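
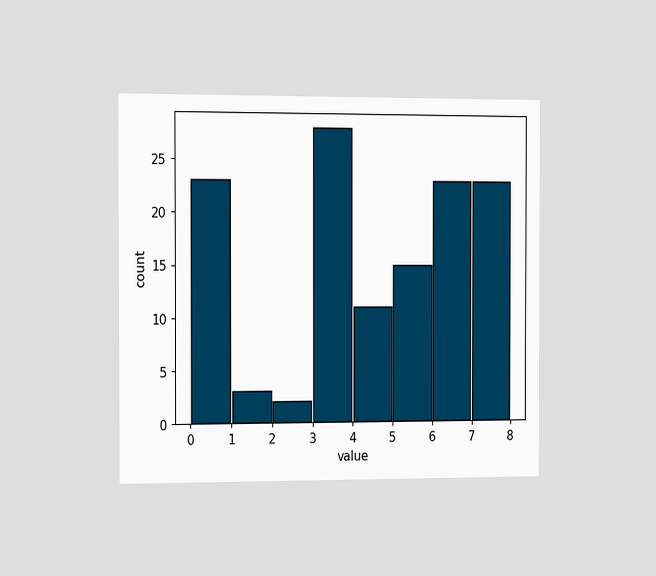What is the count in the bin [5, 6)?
The chart is viewed slightly from the left. The [5, 6) bin has height 15.

15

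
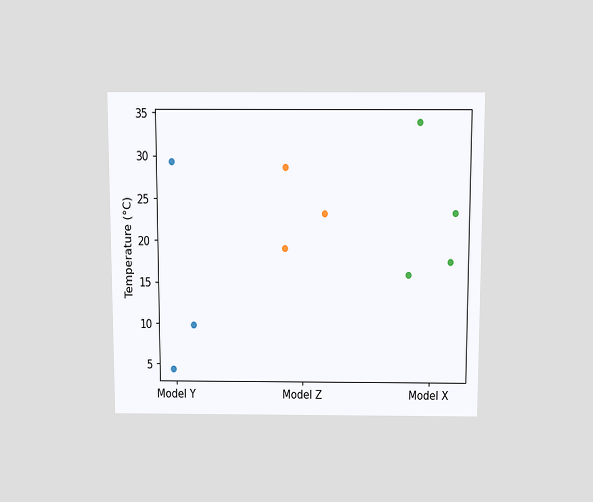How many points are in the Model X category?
4

The chart is viewed slightly from above. Counting the markers in the Model X column gives 4.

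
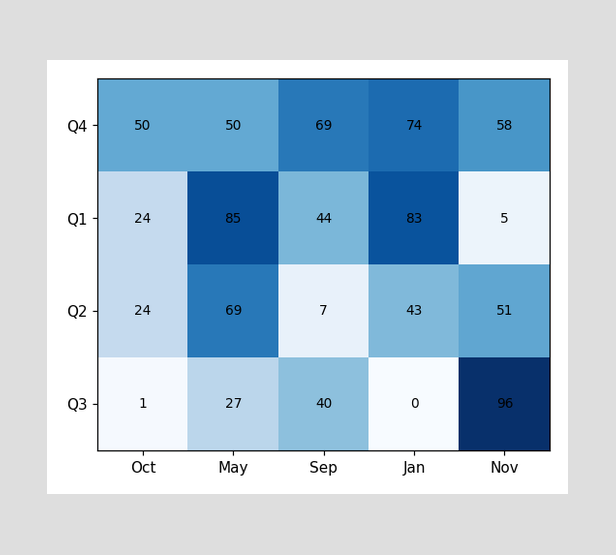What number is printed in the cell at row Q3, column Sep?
40

The (Q3, Sep) cell reads 40.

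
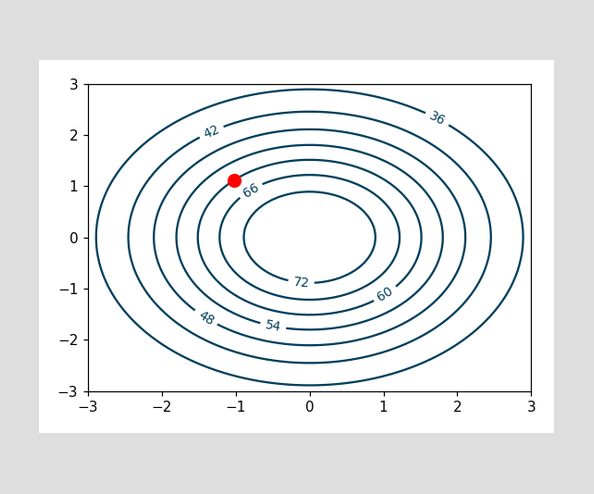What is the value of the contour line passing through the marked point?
The marked point sits on the contour labelled 60.

60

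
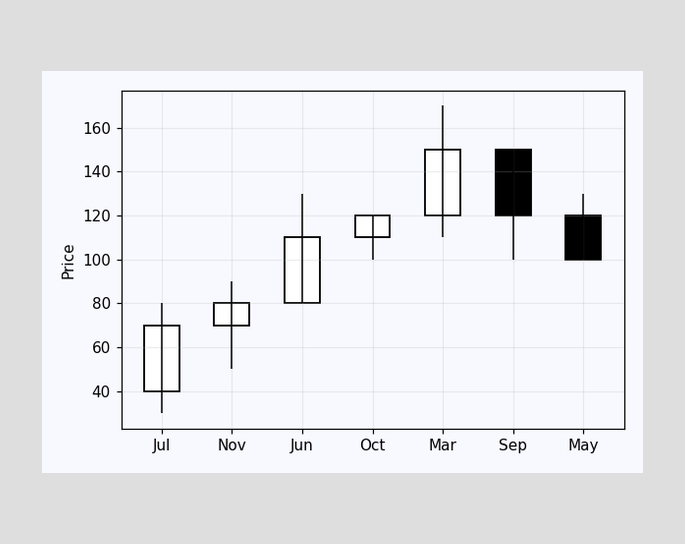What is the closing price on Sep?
The Sep candle closes at 120.

120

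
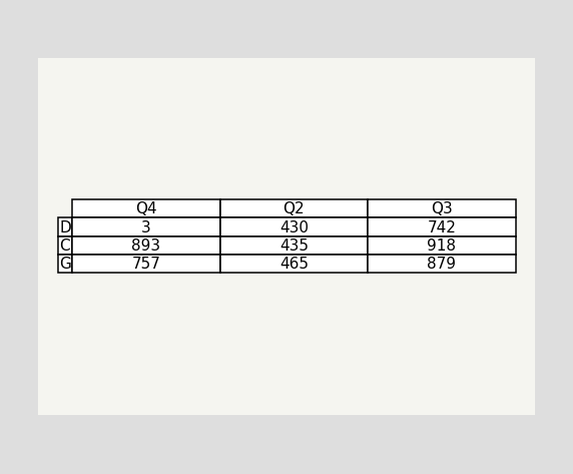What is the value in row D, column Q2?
430

The (D, Q2) cell reads 430.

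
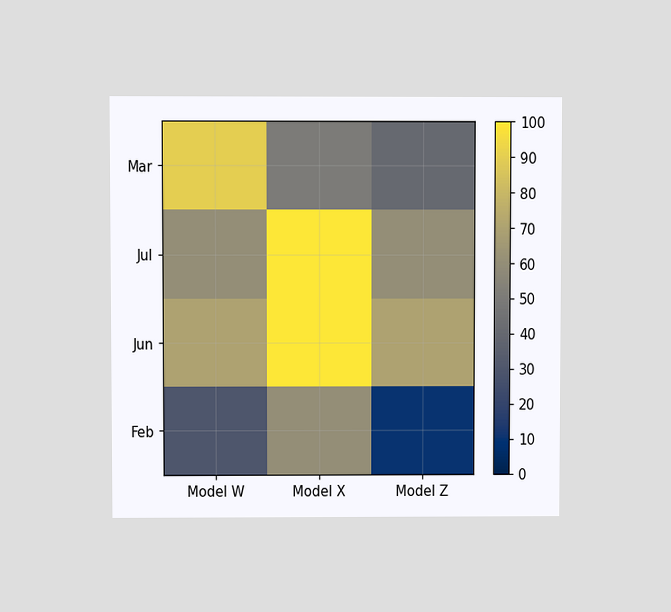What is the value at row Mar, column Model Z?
The chart is viewed at a slight angle. Matching cell (Mar, Model Z) against the colorbar gives 40.

40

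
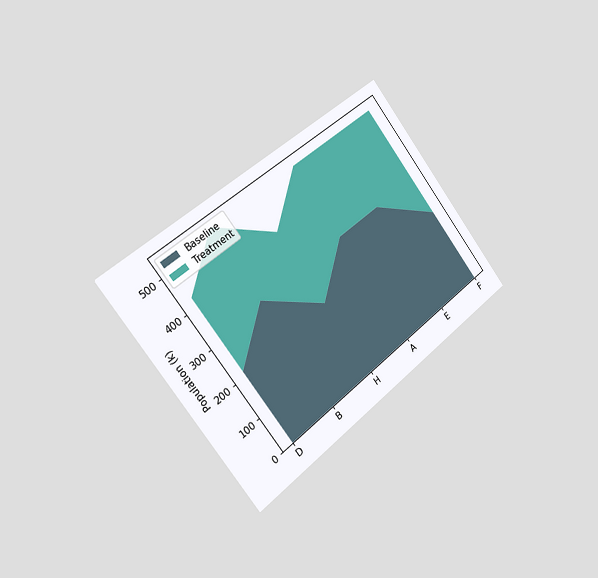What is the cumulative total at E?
The chart is tilted about 38° counter-clockwise and viewed slightly from the left. The stacked total at E reaches 530k.

530k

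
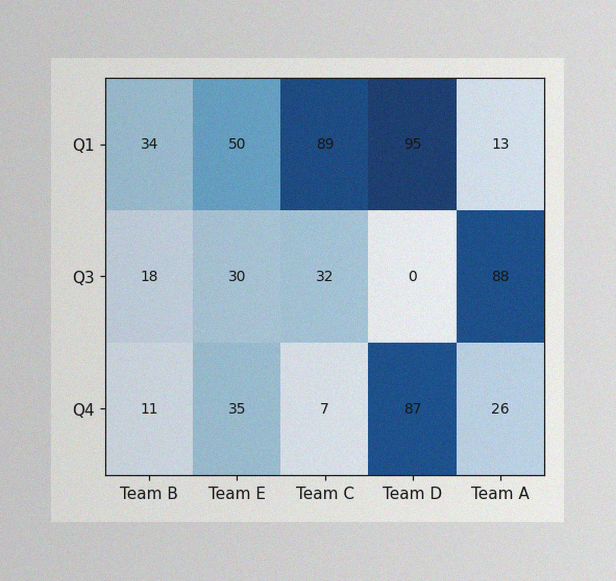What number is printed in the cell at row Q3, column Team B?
18

The image has some photo noise and uneven lighting. The (Q3, Team B) cell reads 18.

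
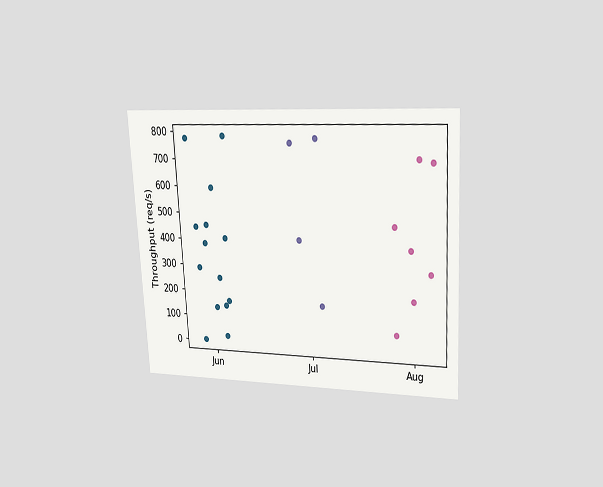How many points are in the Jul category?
The chart is tilted about 3° counter-clockwise and viewed at a slight angle. Counting the markers in the Jul column gives 4.

4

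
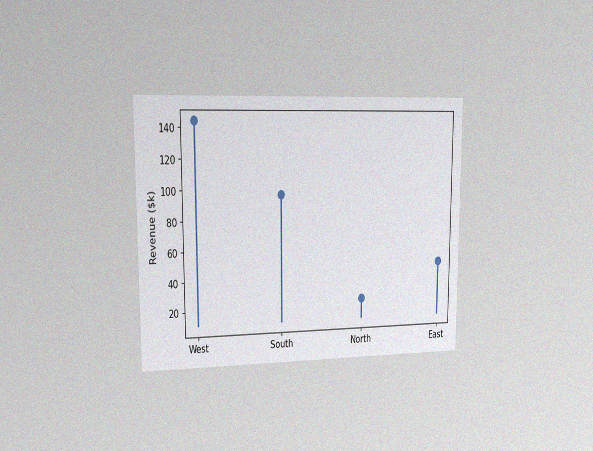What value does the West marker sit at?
The chart is viewed slightly from the left, with some photo noise. The West marker sits at $144k.

$144k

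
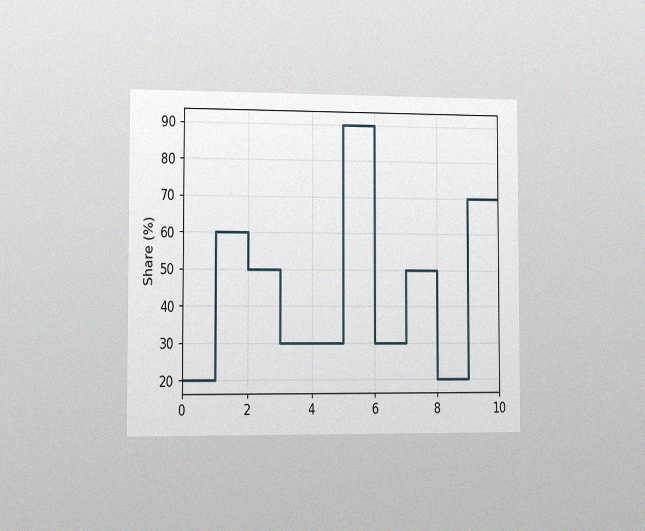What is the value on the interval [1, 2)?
60%

The chart is viewed slightly from the left, with some photo noise. On [1, 2) the step sits at 60%.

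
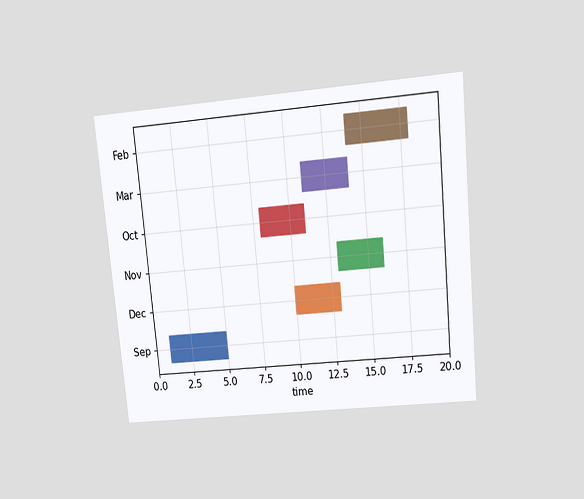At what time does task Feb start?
The chart is tilted about 5° counter-clockwise and viewed at a slight angle. The Feb bar begins at t=14.

14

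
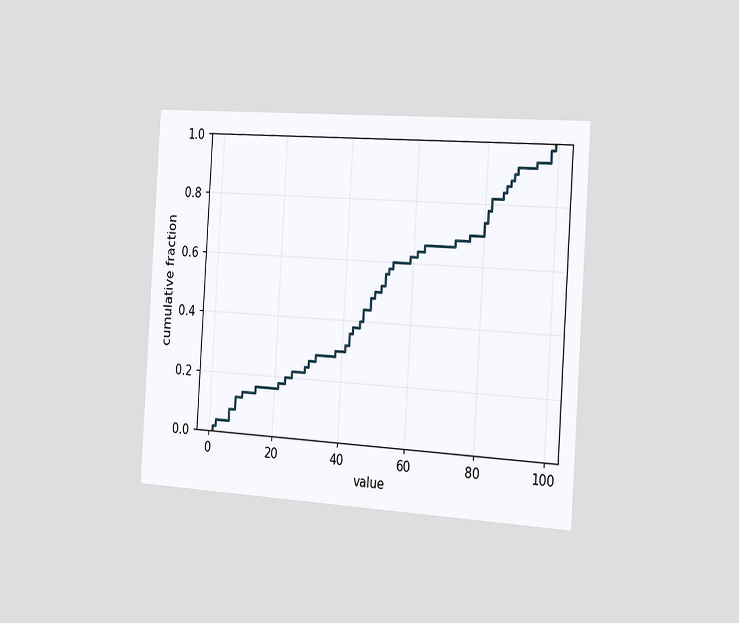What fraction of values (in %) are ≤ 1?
2%

The chart is tilted about 4° clockwise and viewed slightly from the right. At x=1 the ECDF step is at 2%.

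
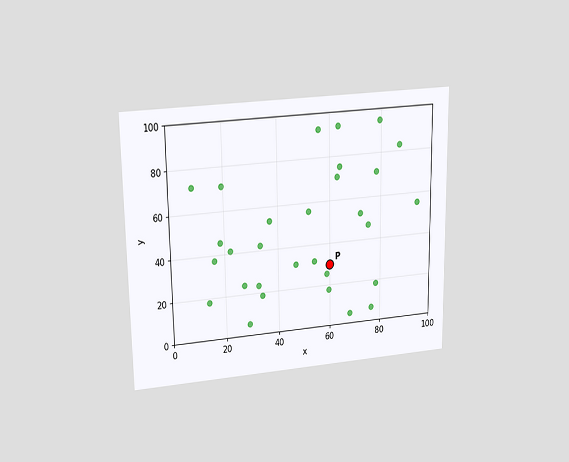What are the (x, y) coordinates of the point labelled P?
(60, 30)

The chart is viewed slightly from above. Following the gridlines from P to each axis, P sits at (60, 30).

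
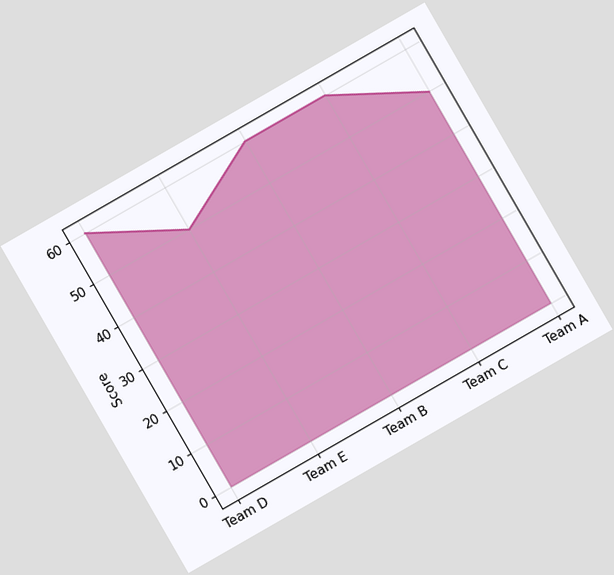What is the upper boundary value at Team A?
50

The chart is tilted about 30° counter-clockwise. At Team A the upper boundary is at 50.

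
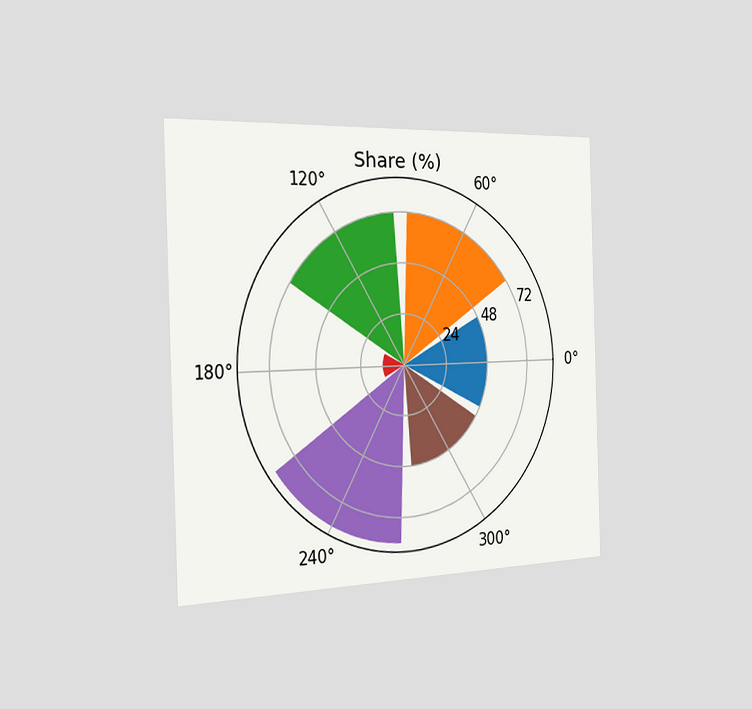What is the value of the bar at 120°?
The chart is viewed slightly from the left. The bar at 120° reaches 72% on the radial axis.

72%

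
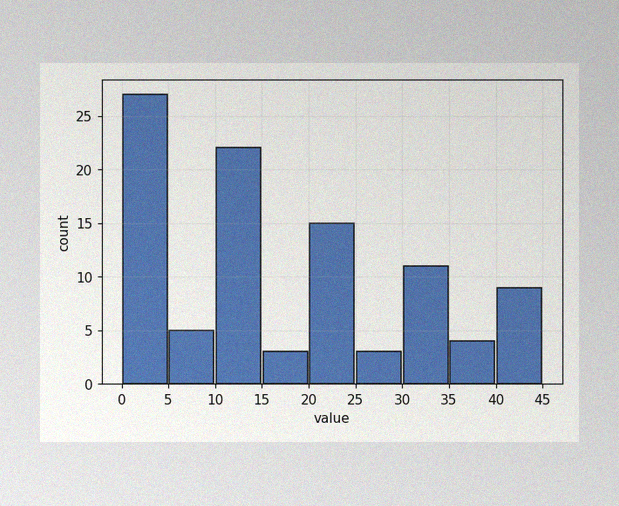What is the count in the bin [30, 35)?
11

The image has some photo noise and uneven lighting. The [30, 35) bin has height 11.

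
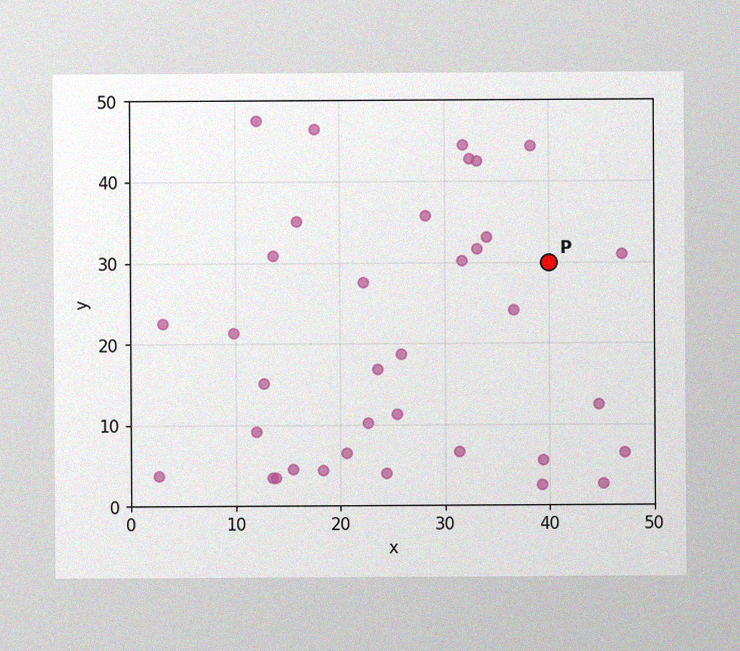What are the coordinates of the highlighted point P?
The image has some photo noise and uneven lighting. Following the gridlines from P to each axis, P sits at (40, 30).

(40, 30)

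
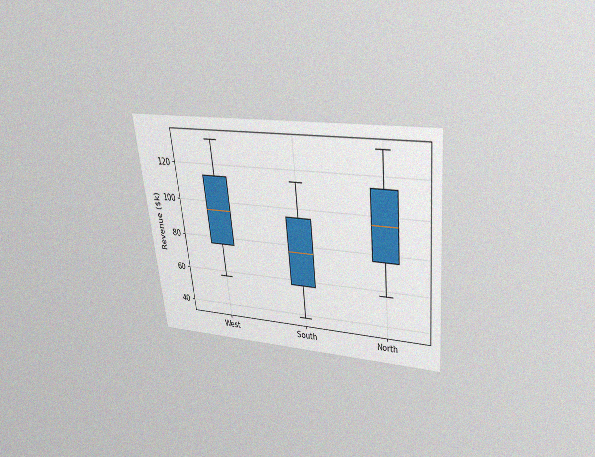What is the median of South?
$76k

The chart is tilted about 6° counter-clockwise and viewed slightly from above, with some photo noise. The median line in the South box sits at $76k.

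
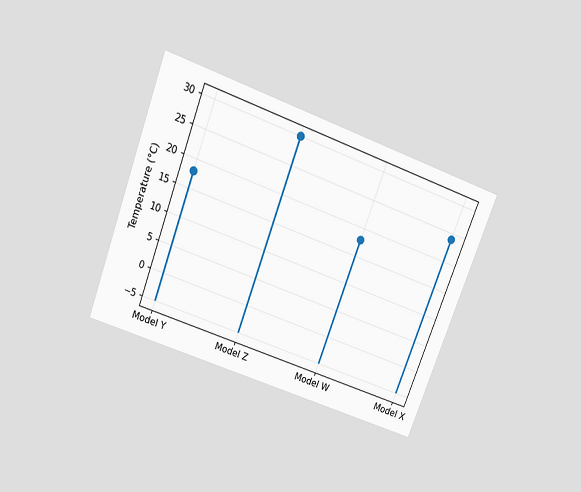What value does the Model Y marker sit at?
18°C

The chart is tilted about 21° clockwise and viewed slightly from above. The Model Y marker sits at 18°C.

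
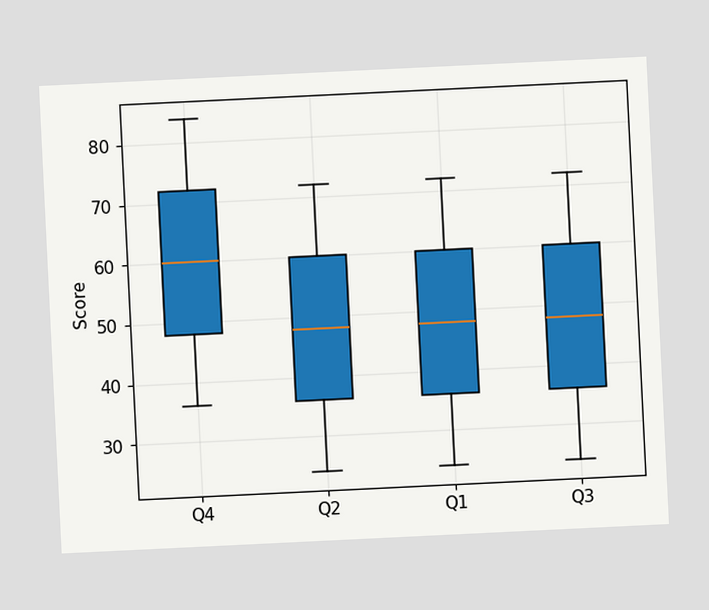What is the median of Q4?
60

The chart is tilted about 3° counter-clockwise. The median line in the Q4 box sits at 60.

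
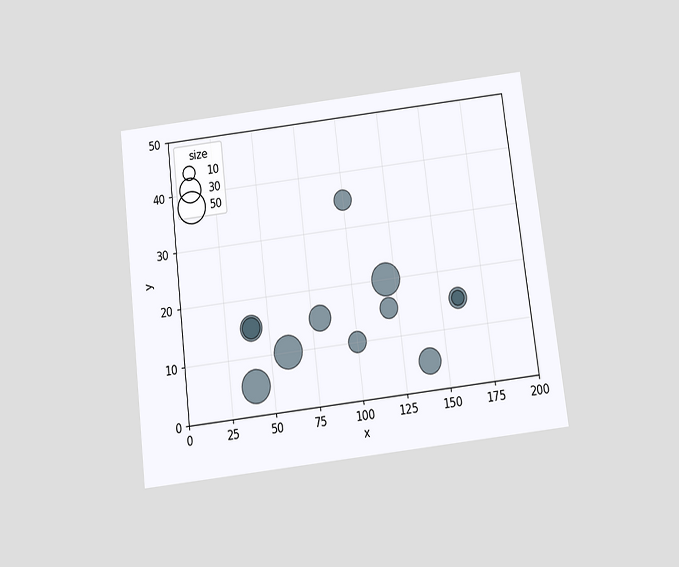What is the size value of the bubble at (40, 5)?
50

The chart is tilted about 7° counter-clockwise and viewed slightly from below. Matching the bubble at (40, 5) against the size legend gives 50.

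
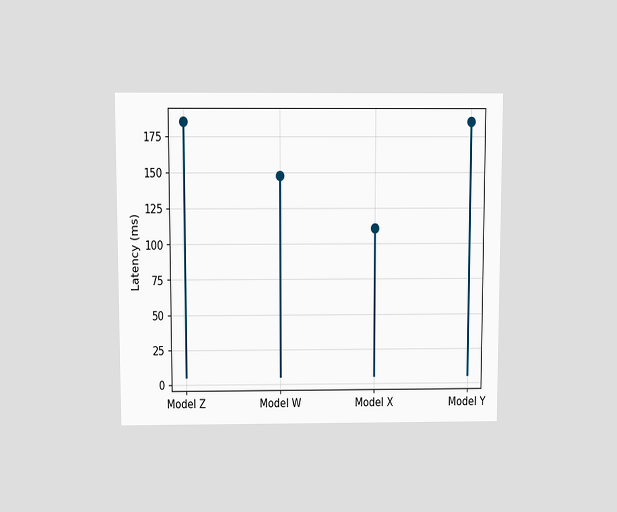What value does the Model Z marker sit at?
185ms

The chart is viewed slightly from above. The Model Z marker sits at 185ms.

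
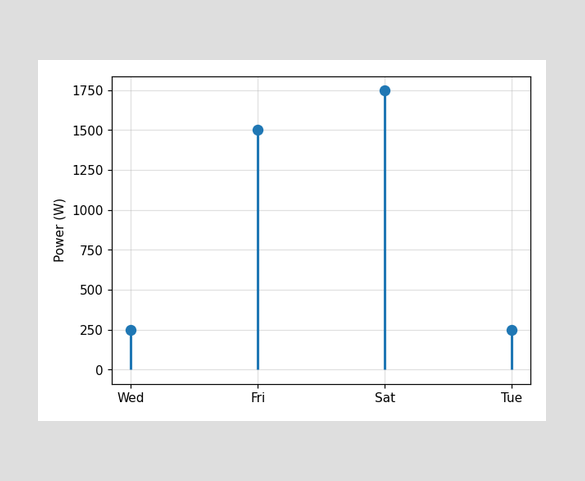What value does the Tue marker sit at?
250W

The Tue marker sits at 250W.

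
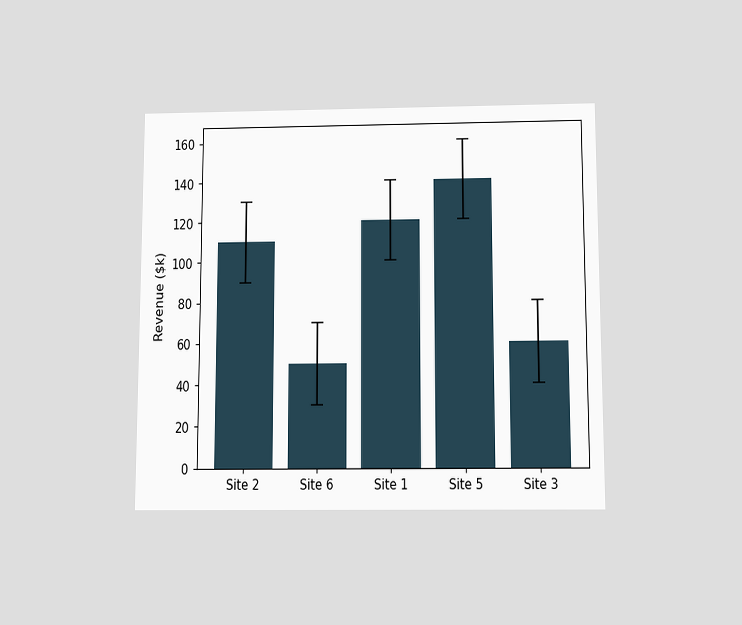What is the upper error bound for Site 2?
The chart is viewed slightly from below. The Site 2 bar's upper whisker reaches $130k.

$130k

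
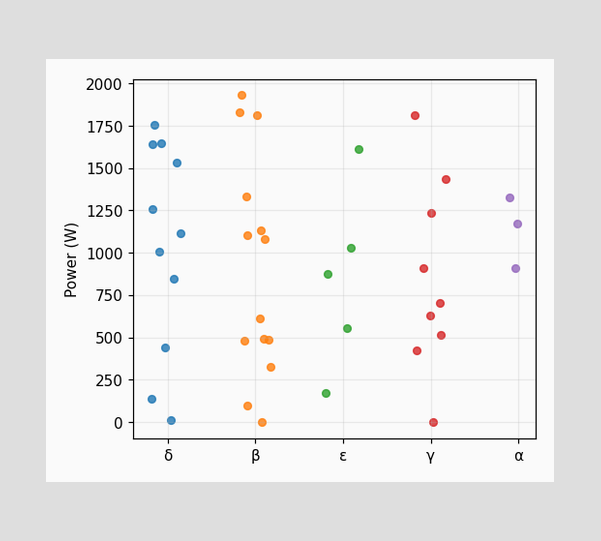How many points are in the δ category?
11

Counting the markers in the δ column gives 11.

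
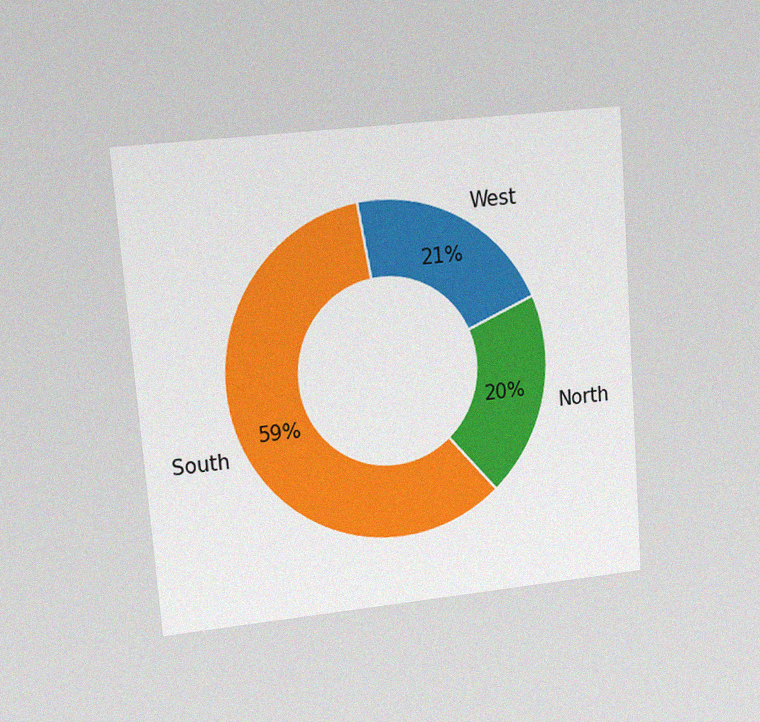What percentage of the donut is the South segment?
59%

The chart is tilted about 5° counter-clockwise and viewed at a slight angle, with some photo noise. The South segment takes up 59% of the ring.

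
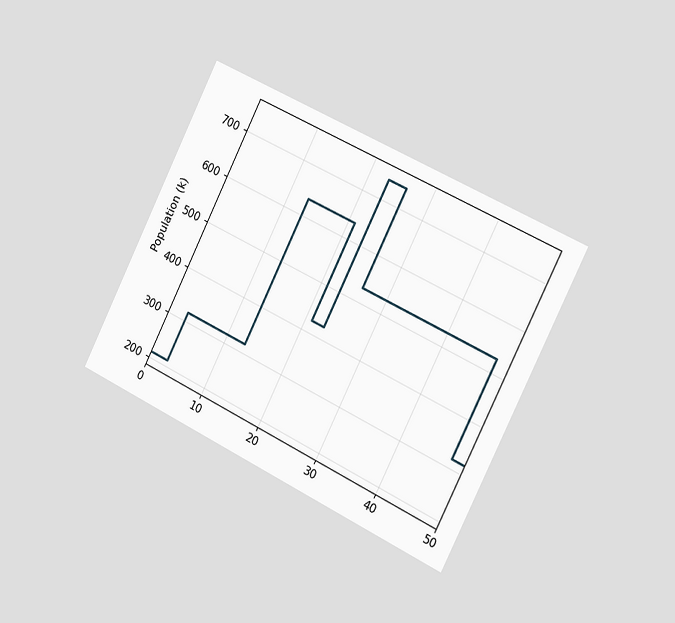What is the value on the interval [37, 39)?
The chart is tilted about 26° clockwise and viewed slightly from the right. On [37, 39) the step sits at 530k.

530k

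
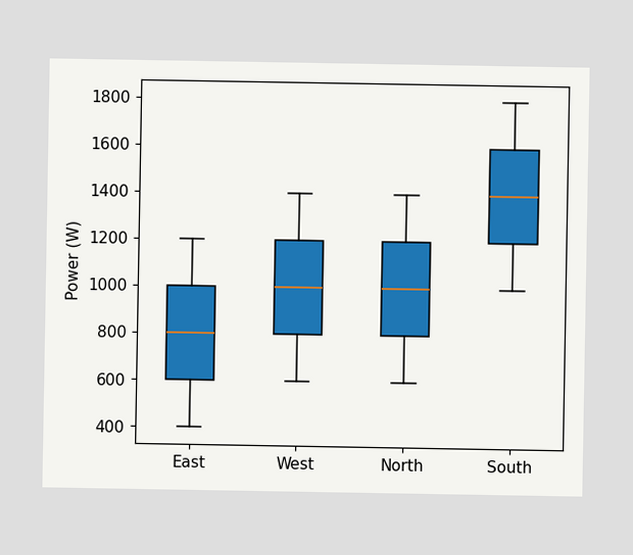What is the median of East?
800W

The median line in the East box sits at 800W.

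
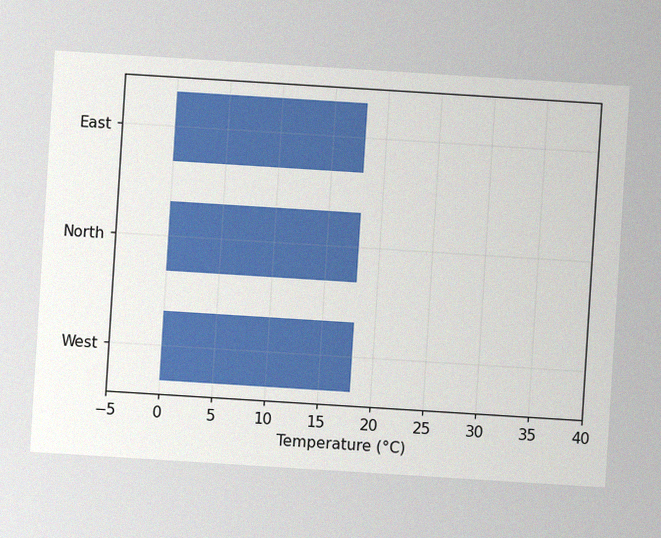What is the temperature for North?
18°C

The chart is tilted about 4° clockwise, with some photo noise. Reading along the chart's x-axis, the North bar reaches 18°C.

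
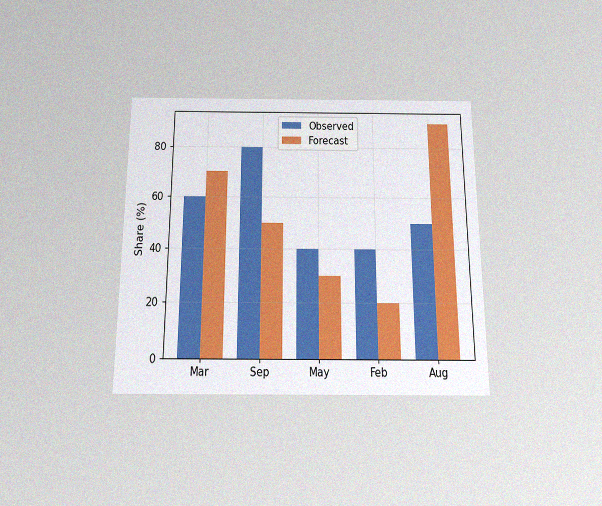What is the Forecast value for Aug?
The chart is viewed slightly from below, with some photo noise. The Forecast bar at Aug reaches 90% on the y-axis.

90%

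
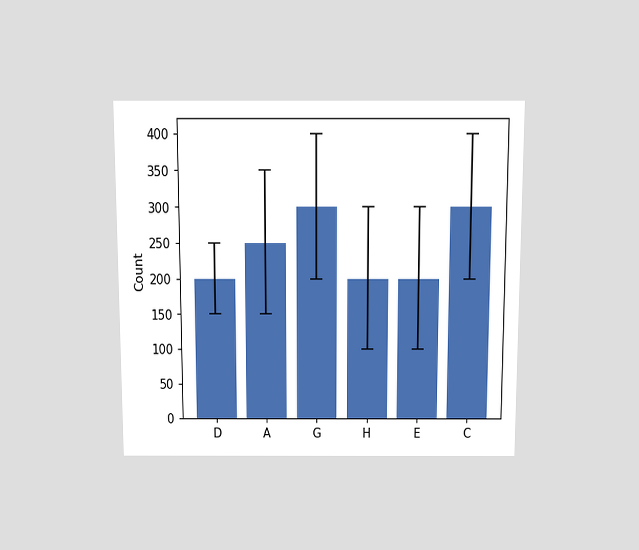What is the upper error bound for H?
The chart is viewed slightly from above. The H bar's upper whisker reaches 300.

300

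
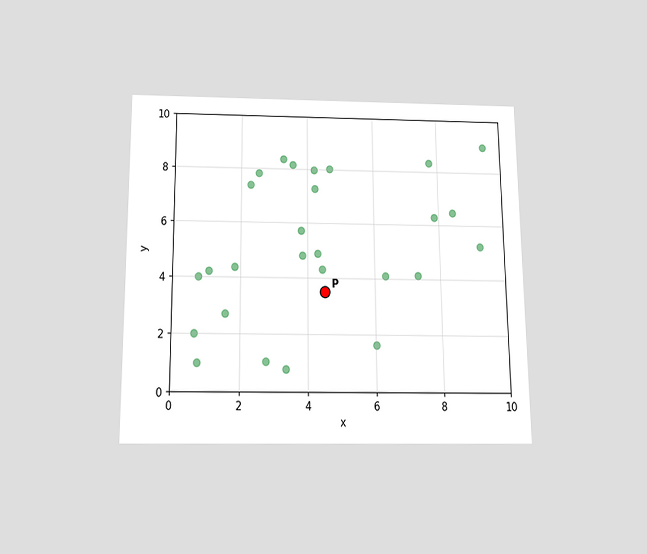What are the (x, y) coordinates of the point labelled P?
(4.5, 3.5)

The chart is viewed slightly from below. Following the gridlines from P to each axis, P sits at (4.5, 3.5).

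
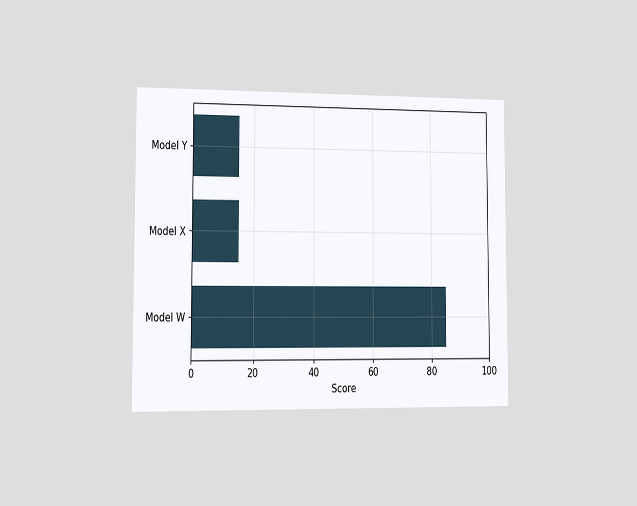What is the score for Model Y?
15

The chart is viewed slightly from the left. Reading along the chart's x-axis, the Model Y bar reaches 15.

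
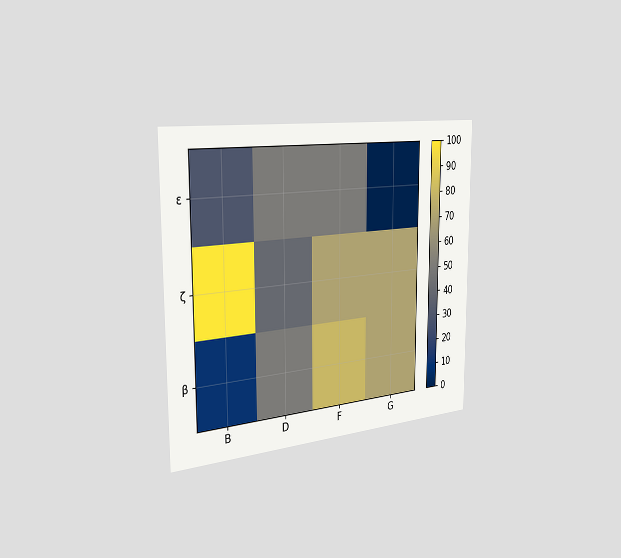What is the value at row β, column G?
70

The chart is viewed slightly from the left. Matching cell (β, G) against the colorbar gives 70.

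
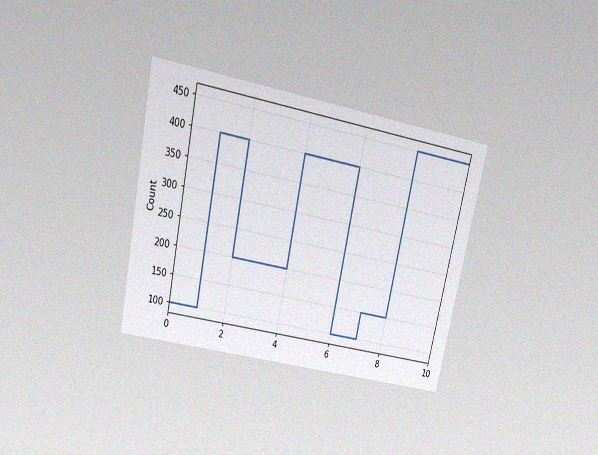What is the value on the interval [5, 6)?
The chart is tilted about 12° clockwise and viewed slightly from above, with some photo noise. On [5, 6) the step sits at 400.

400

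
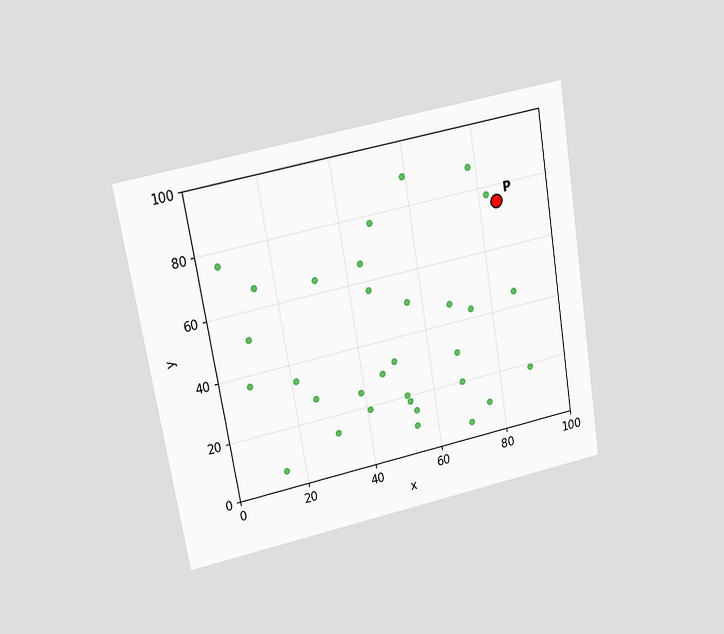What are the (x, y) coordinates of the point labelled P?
(85, 75)

The chart is tilted about 10° counter-clockwise and viewed slightly from above. Following the gridlines from P to each axis, P sits at (85, 75).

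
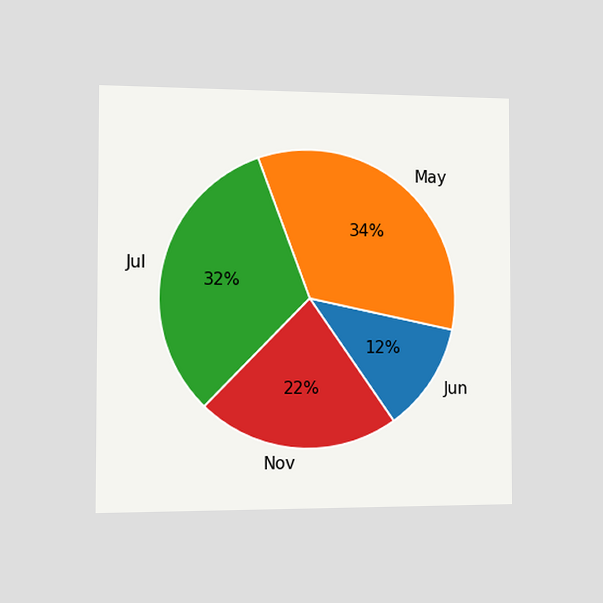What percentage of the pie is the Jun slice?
12%

The chart is viewed slightly from the left. The Jun slice takes up 12% of the pie.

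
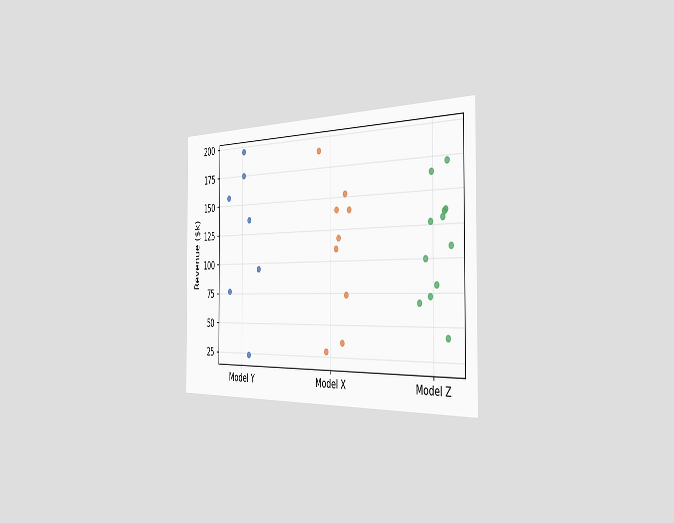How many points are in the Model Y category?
The chart is viewed slightly from the right. Counting the markers in the Model Y column gives 7.

7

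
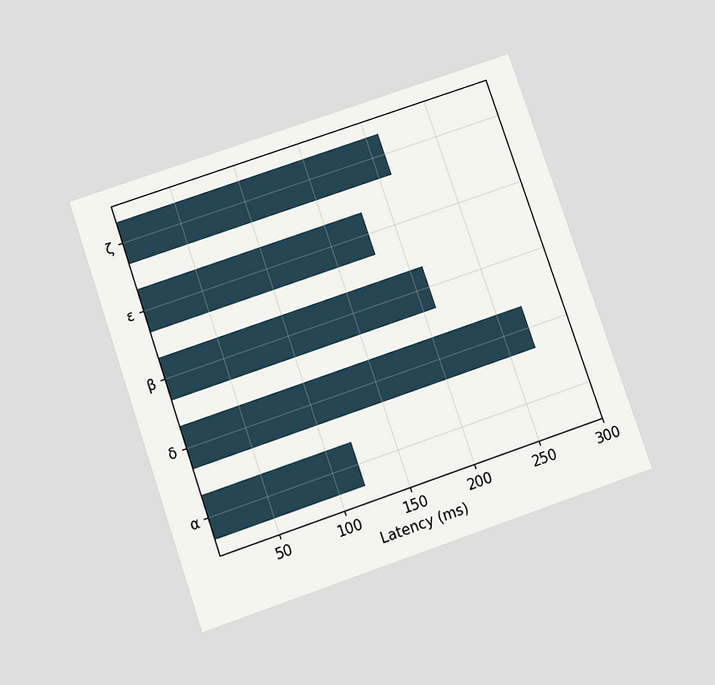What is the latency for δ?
270ms

The chart is tilted about 19° counter-clockwise and viewed slightly from below. Reading along the chart's x-axis, the δ bar reaches 270ms.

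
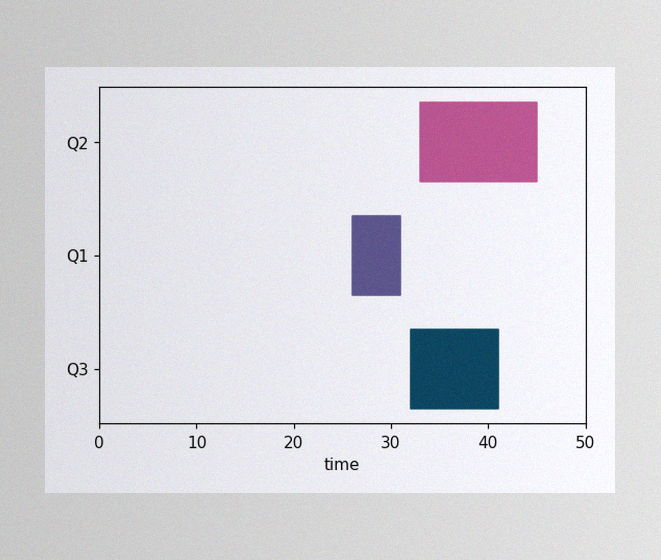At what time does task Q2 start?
The image has some photo noise and uneven lighting. The Q2 bar begins at t=33.

33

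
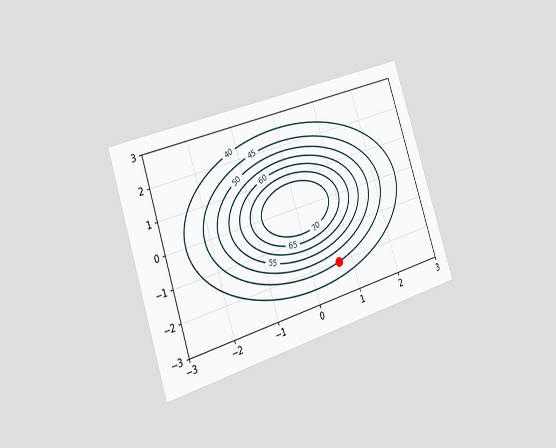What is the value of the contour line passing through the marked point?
The chart is tilted about 18° counter-clockwise and viewed slightly from the left. The marked point sits on the contour labelled 45.

45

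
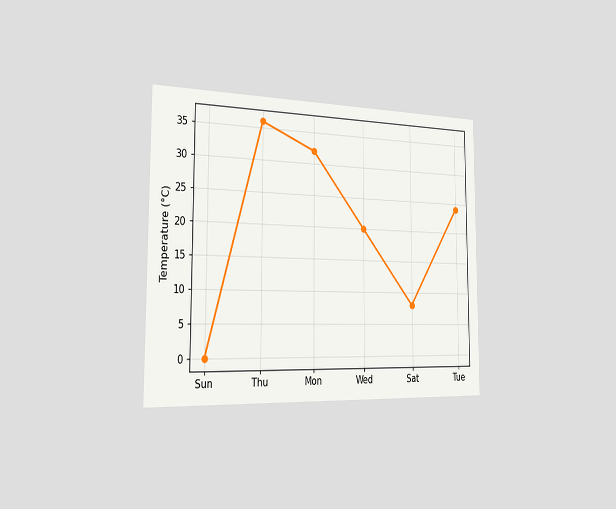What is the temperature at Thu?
The chart is viewed slightly from the left. At Thu, the line is at 36°C.

36°C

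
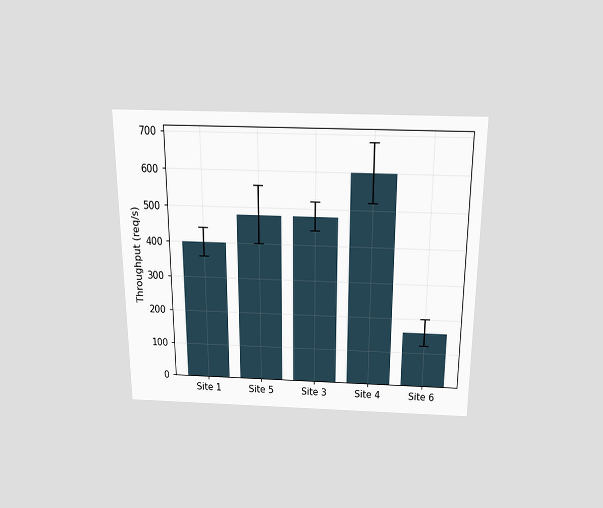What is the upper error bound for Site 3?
520req/s

The chart is viewed slightly from above. The Site 3 bar's upper whisker reaches 520req/s.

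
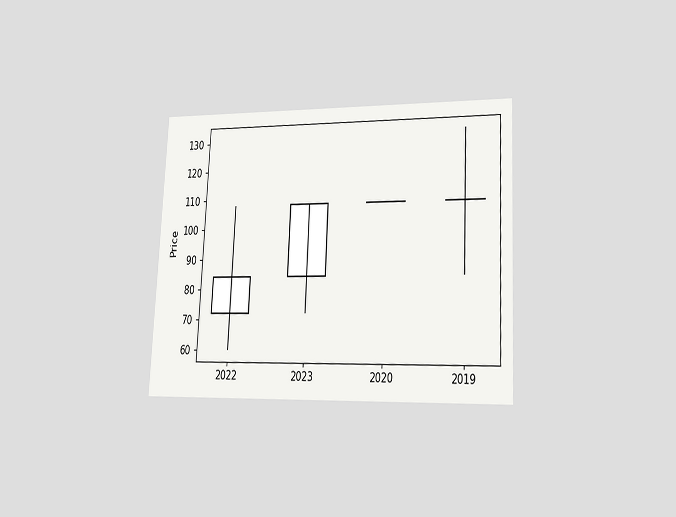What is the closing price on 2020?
108

The chart is tilted about 3° clockwise and viewed at a slight angle. The 2020 candle closes at 108.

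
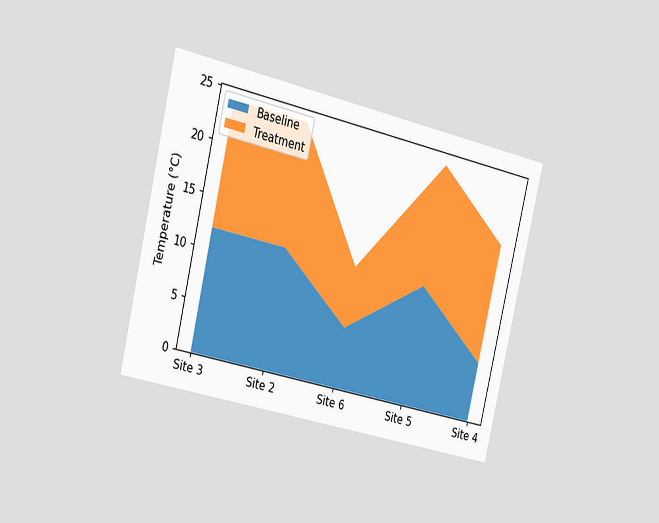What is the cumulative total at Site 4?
The chart is tilted about 13° clockwise and viewed slightly from the left. The stacked total at Site 4 reaches 18°C.

18°C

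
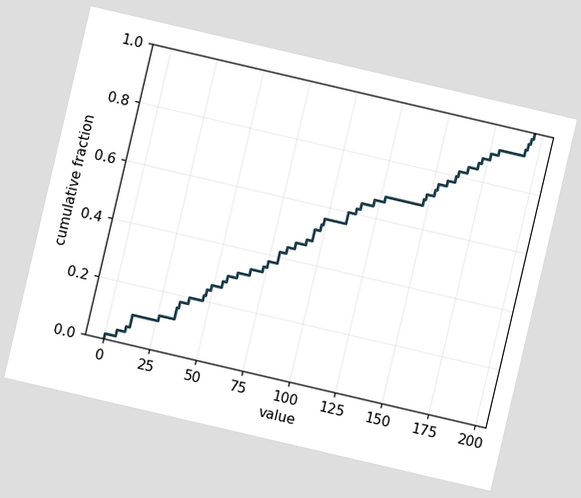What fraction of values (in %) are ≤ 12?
The chart is tilted about 13° clockwise. At x=12 the ECDF step is at 10%.

10%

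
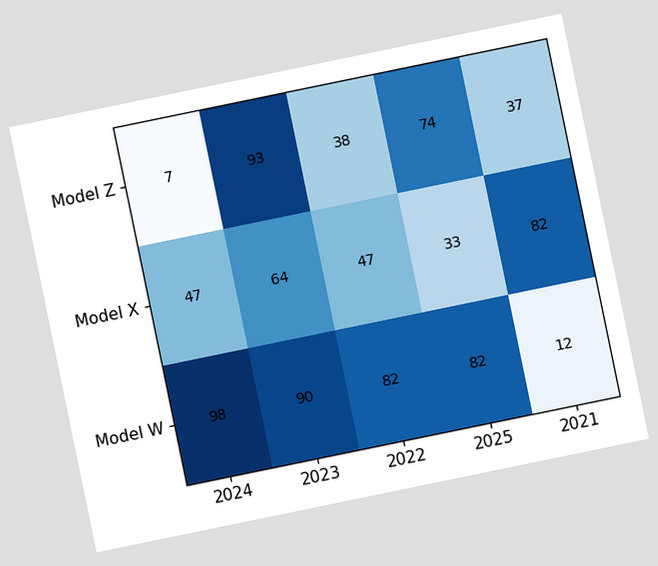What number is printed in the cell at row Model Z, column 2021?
The chart is tilted about 12° counter-clockwise. The (Model Z, 2021) cell reads 37.

37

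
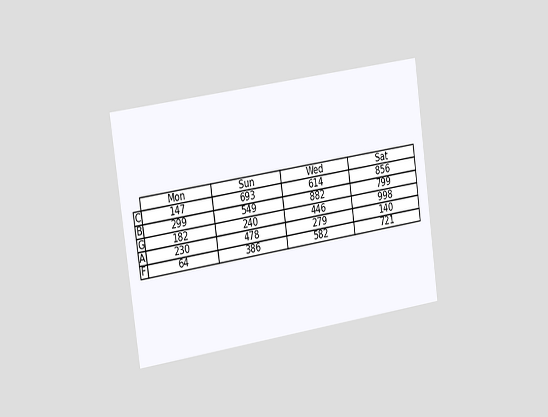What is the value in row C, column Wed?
The chart is tilted about 8° counter-clockwise and viewed slightly from the left. The (C, Wed) cell reads 614.

614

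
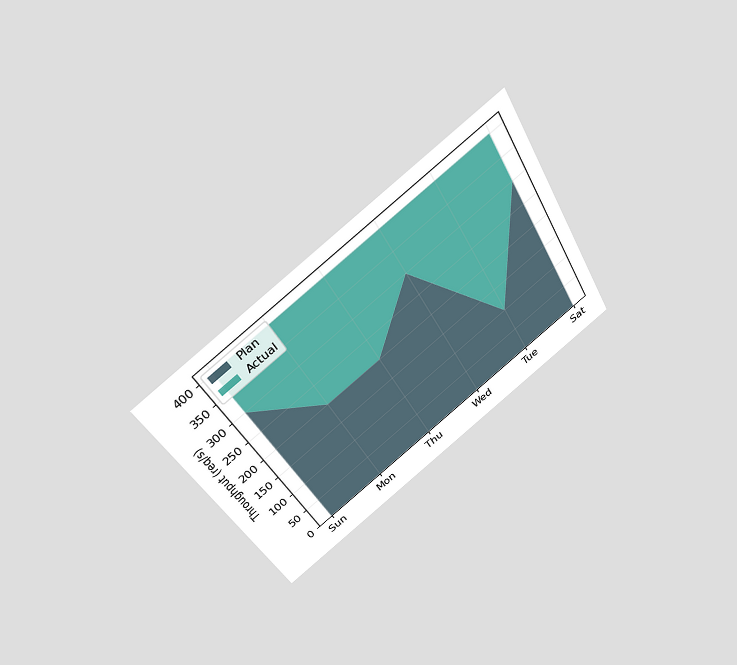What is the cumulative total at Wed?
400req/s

The chart is tilted about 31° counter-clockwise and viewed slightly from above. The stacked total at Wed reaches 400req/s.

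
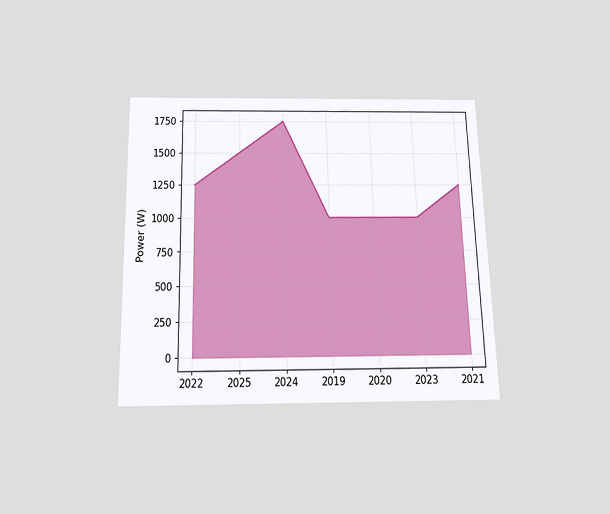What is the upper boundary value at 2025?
The chart is viewed slightly from below. At 2025 the upper boundary is at 1500W.

1500W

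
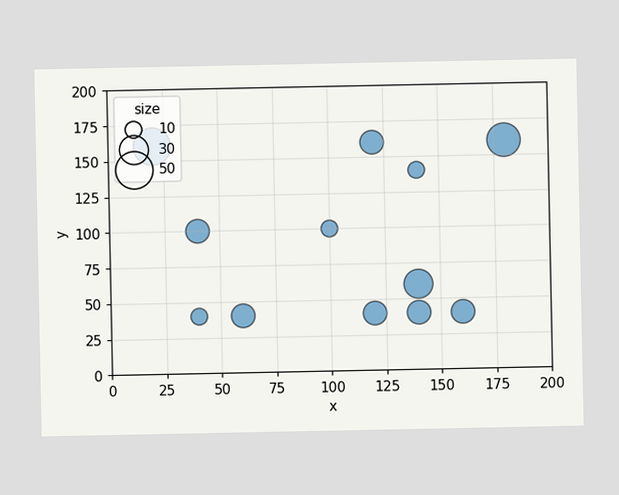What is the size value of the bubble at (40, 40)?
10

Matching the bubble at (40, 40) against the size legend gives 10.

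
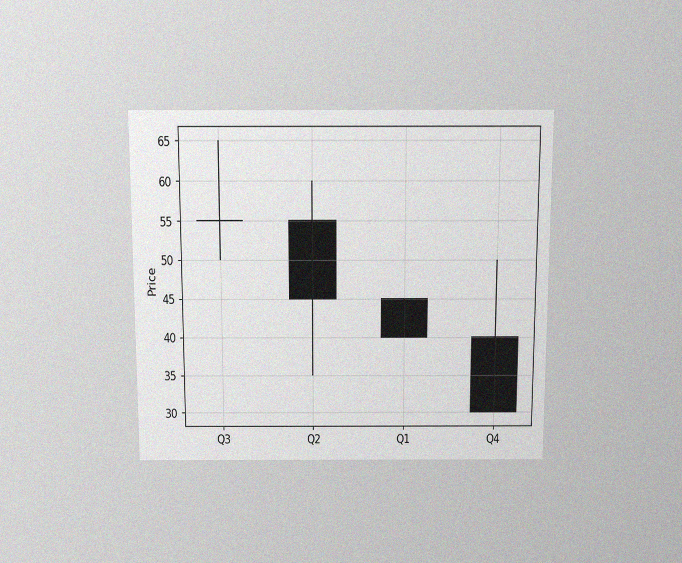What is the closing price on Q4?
30

The chart is viewed slightly from above, with some photo noise. The Q4 candle closes at 30.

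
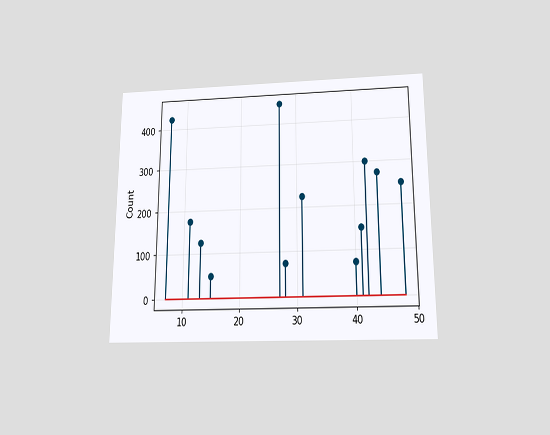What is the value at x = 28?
75

The chart is viewed slightly from below. The stem at x=28 reaches 75.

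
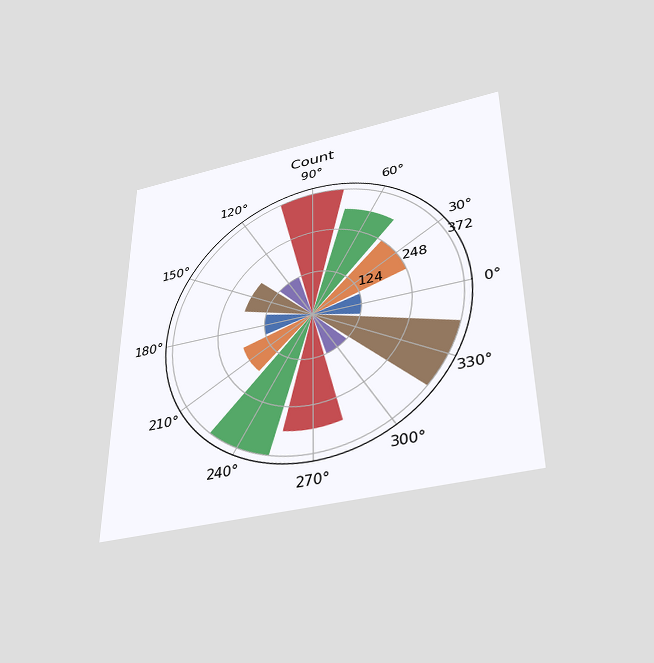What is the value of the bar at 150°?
The chart is viewed slightly from below. The bar at 150° reaches 186 on the radial axis.

186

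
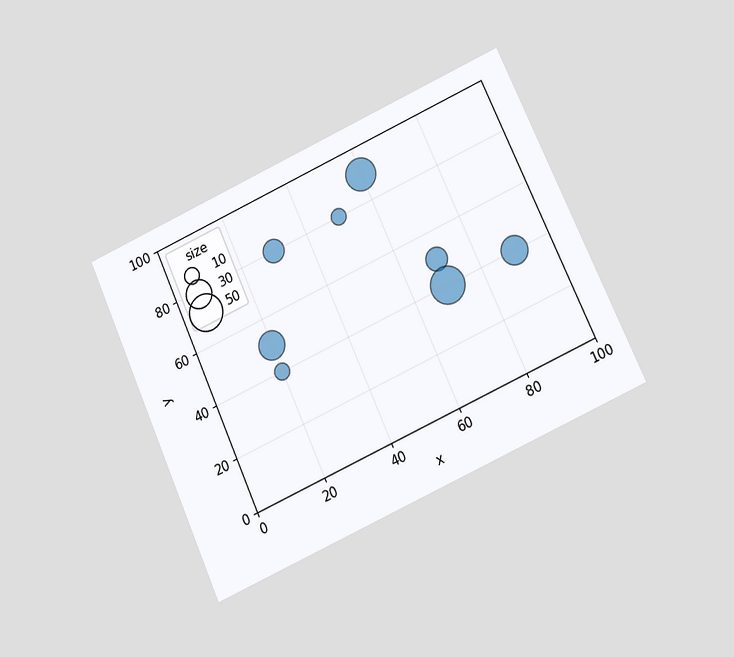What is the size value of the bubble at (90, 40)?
The chart is tilted about 24° counter-clockwise and viewed at a slight angle. Matching the bubble at (90, 40) against the size legend gives 30.

30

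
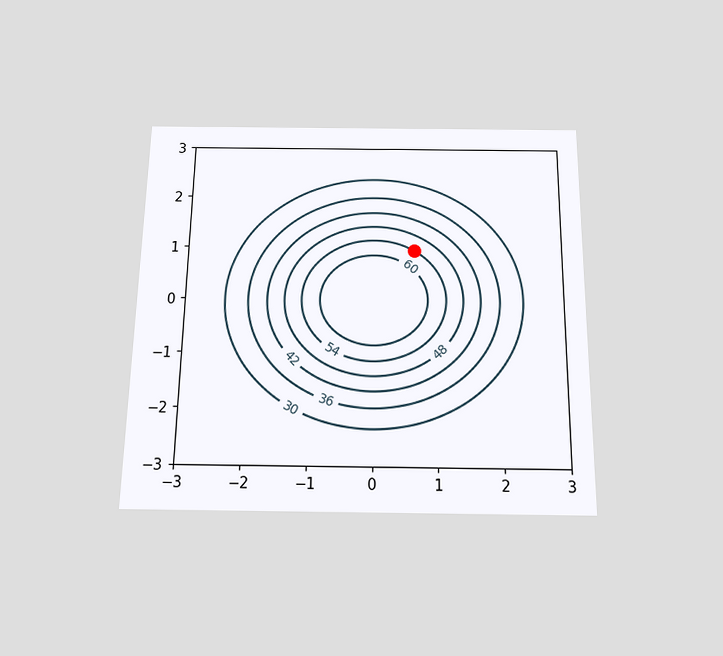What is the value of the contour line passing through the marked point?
The chart is viewed slightly from below. The marked point sits on the contour labelled 54.

54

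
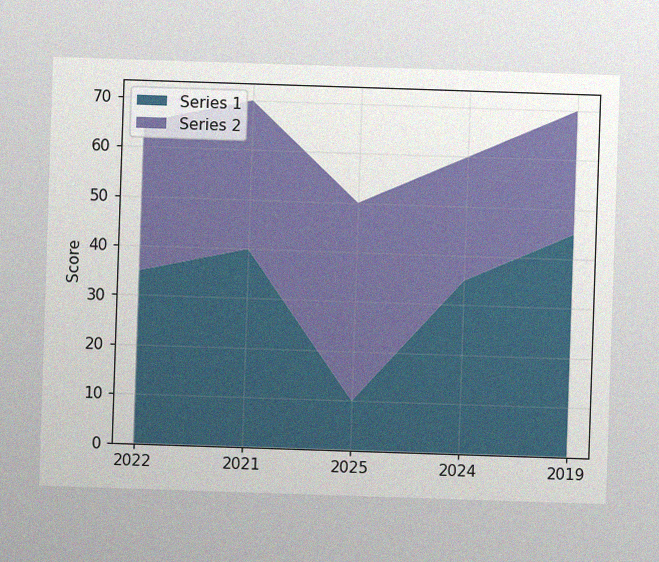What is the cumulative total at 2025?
The image has some photo noise and uneven lighting. The stacked total at 2025 reaches 50.

50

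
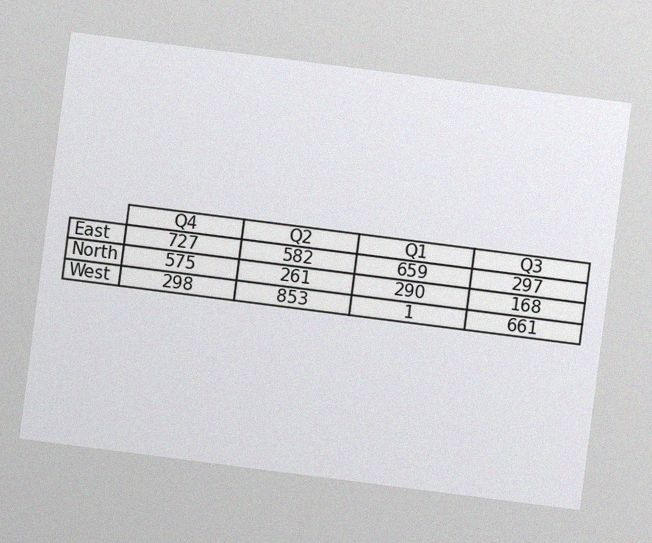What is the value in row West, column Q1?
The chart is tilted about 7° clockwise, with some photo noise. The (West, Q1) cell reads 1.

1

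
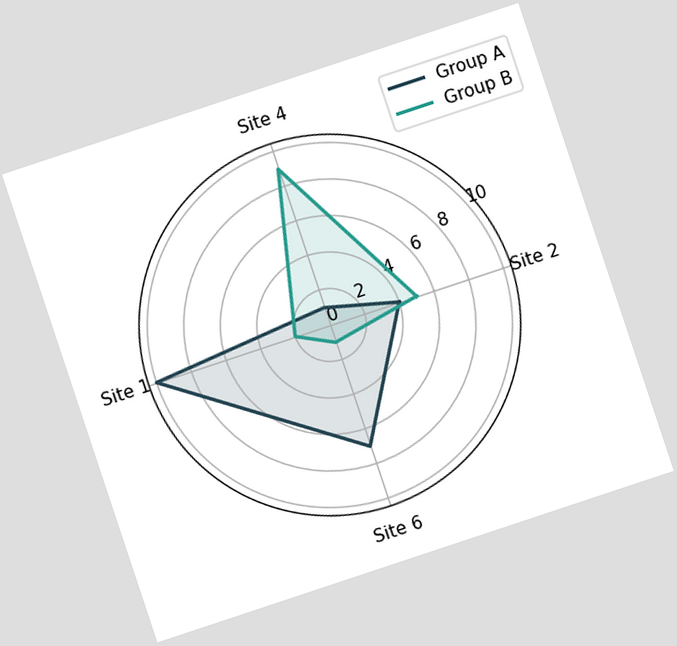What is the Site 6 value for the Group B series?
The chart is tilted about 18° counter-clockwise. On the Site 6 axis, Group B reaches 1.

1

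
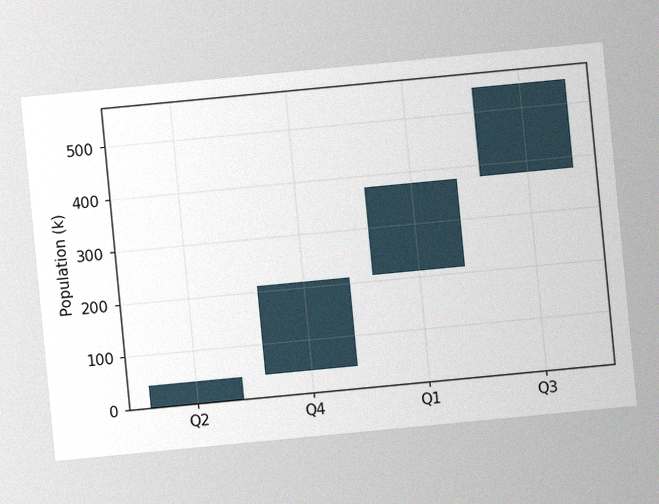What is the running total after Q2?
42k

The chart is tilted about 5° counter-clockwise, with some photo noise. After Q2 the running total reaches 42k.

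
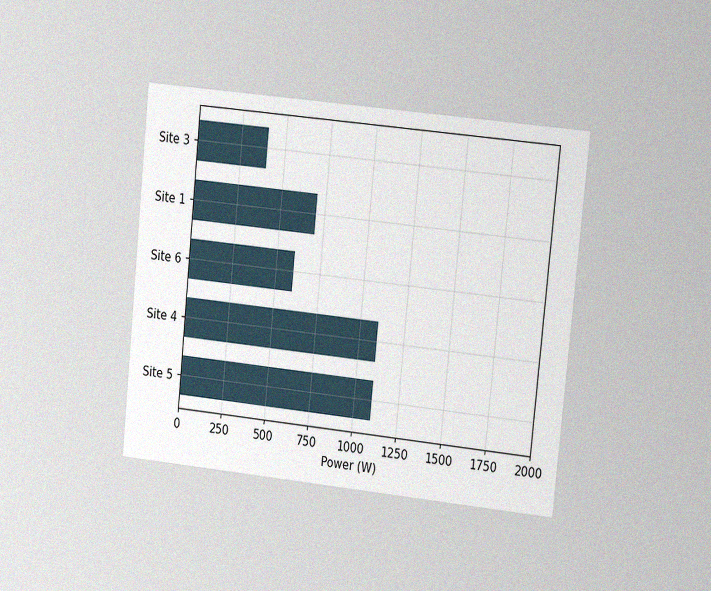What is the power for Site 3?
400W

The chart is tilted about 6° clockwise and viewed at a slight angle, with some photo noise. Reading along the chart's x-axis, the Site 3 bar reaches 400W.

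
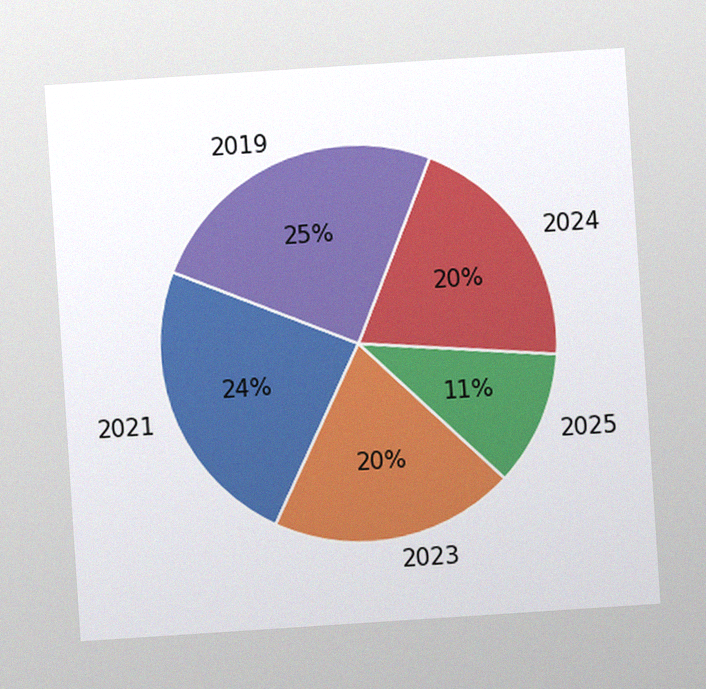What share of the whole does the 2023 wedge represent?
The chart is tilted about 4° counter-clockwise, with some photo noise. The 2023 slice takes up 20% of the pie.

20%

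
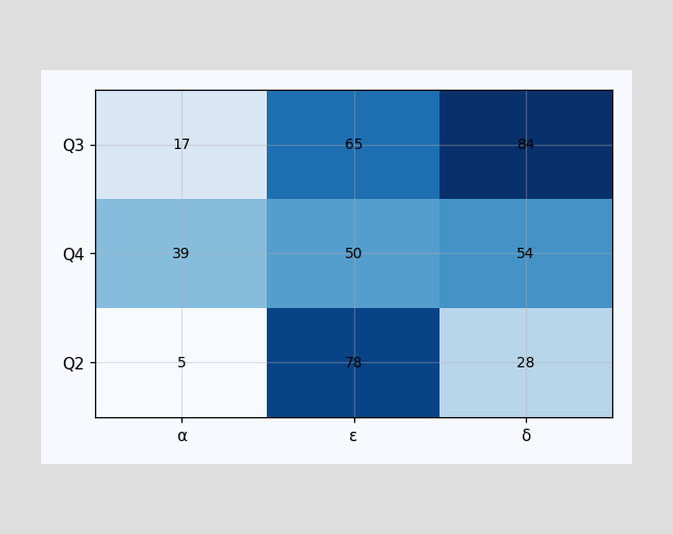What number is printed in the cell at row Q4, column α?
39

The (Q4, α) cell reads 39.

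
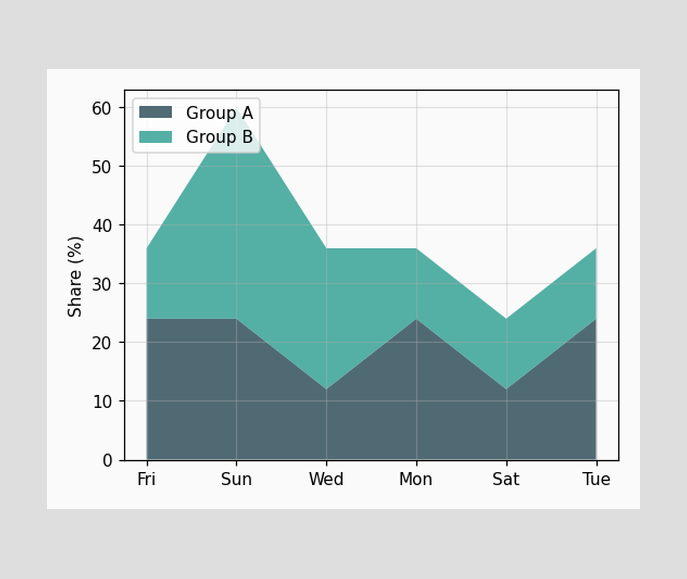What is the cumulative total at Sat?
24%

The stacked total at Sat reaches 24%.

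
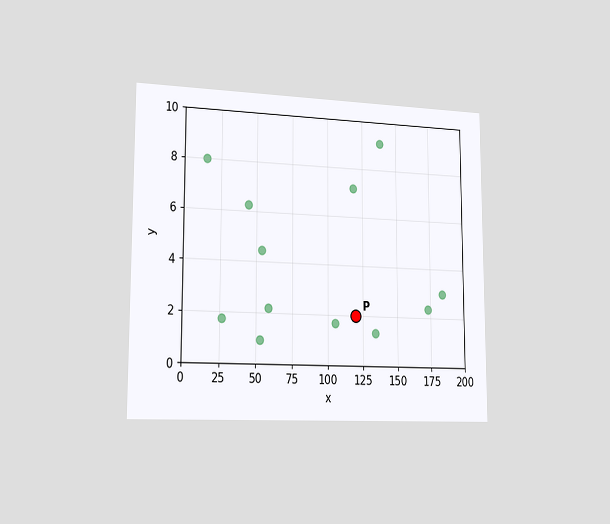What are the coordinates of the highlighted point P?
(120, 2)

The chart is viewed slightly from the left. Following the gridlines from P to each axis, P sits at (120, 2).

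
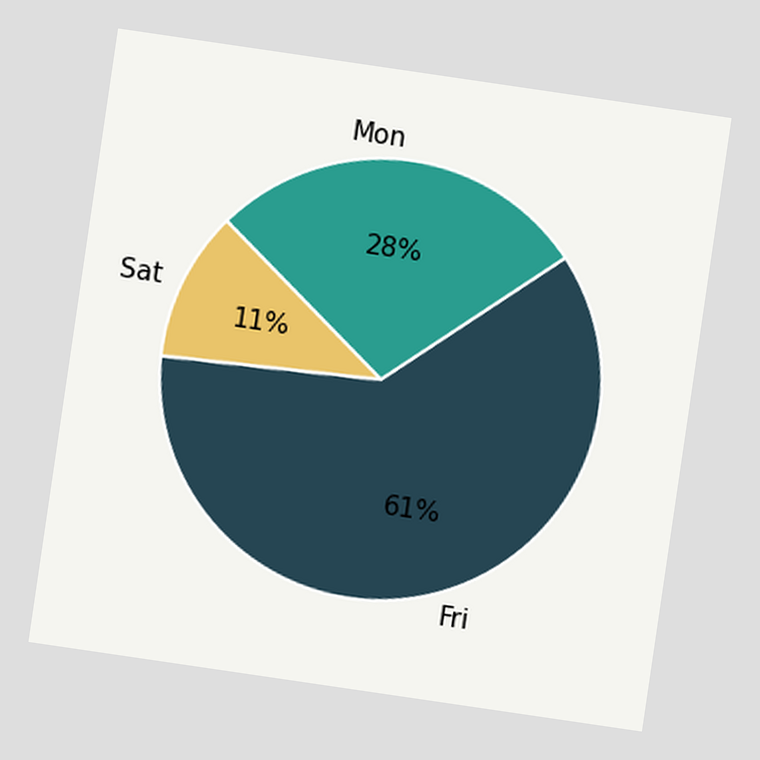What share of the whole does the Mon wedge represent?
28%

The chart is tilted about 8° clockwise. The Mon slice takes up 28% of the pie.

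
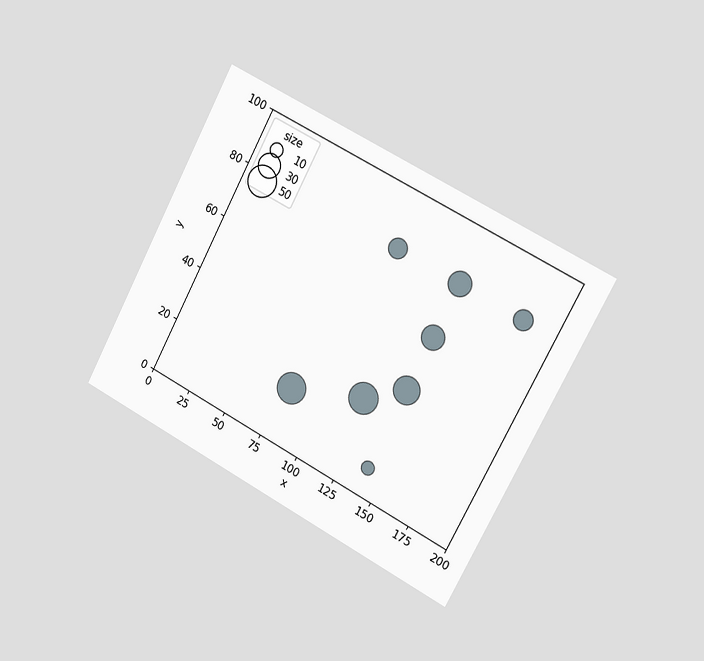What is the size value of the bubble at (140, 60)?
30

The chart is tilted about 28° clockwise and viewed slightly from the right. Matching the bubble at (140, 60) against the size legend gives 30.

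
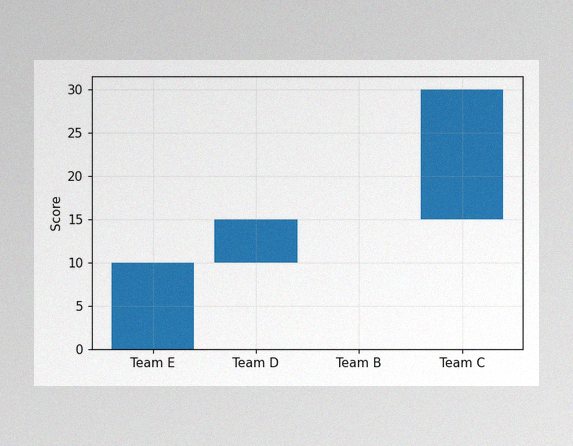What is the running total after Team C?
The image has some photo noise and uneven lighting. After Team C the running total reaches 30.

30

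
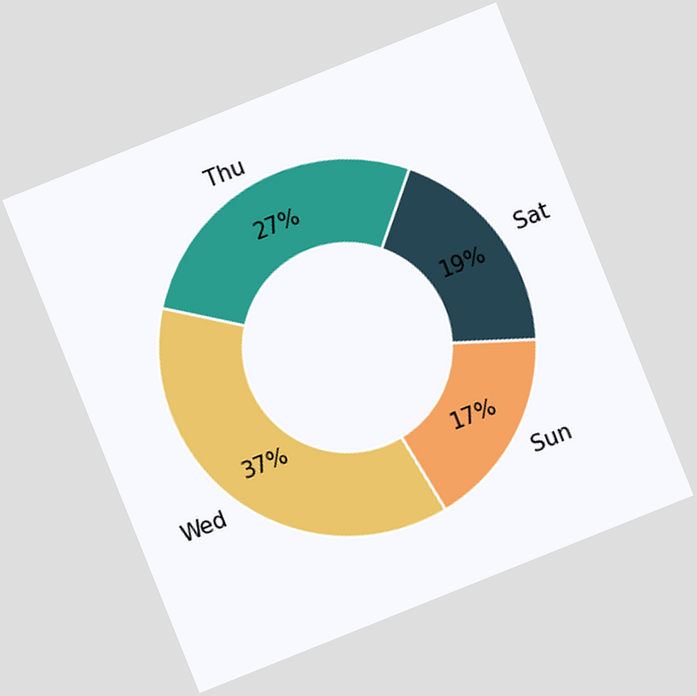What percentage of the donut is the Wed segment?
The chart is tilted about 22° counter-clockwise. The Wed segment takes up 37% of the ring.

37%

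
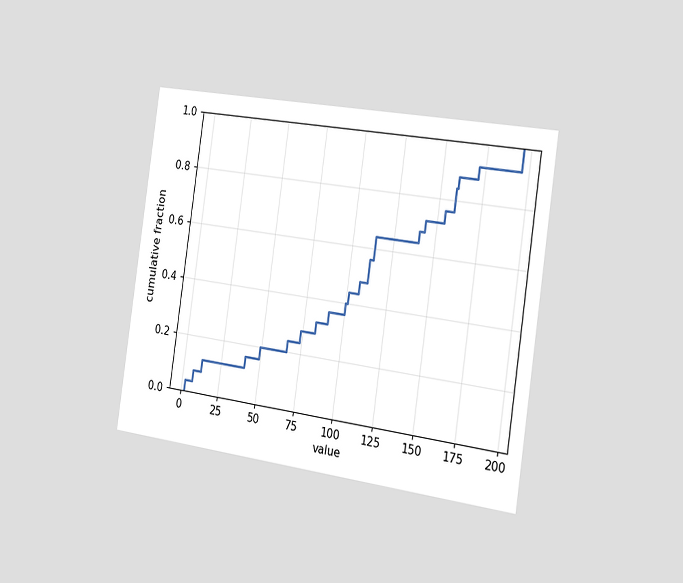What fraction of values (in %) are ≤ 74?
28%

The chart is tilted about 8° clockwise and viewed slightly from the right. At x=74 the ECDF step is at 28%.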